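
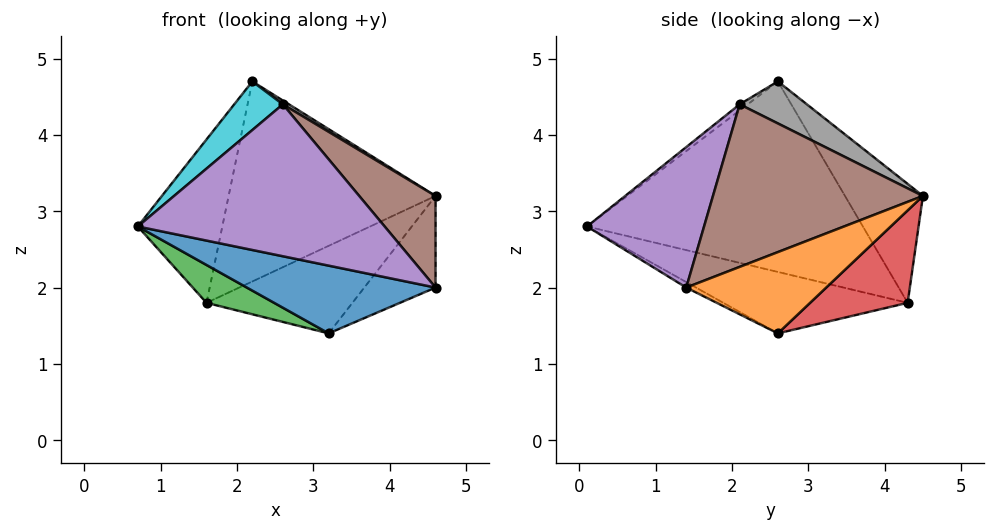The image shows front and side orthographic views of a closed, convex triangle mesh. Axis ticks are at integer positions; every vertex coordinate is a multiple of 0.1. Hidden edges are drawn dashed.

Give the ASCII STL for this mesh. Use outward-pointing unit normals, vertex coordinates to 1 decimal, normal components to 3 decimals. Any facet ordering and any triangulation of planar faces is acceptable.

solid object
 facet normal -0.024 -0.470 -0.882
  outer loop
   vertex 3.2 2.6 1.4
   vertex 4.6 1.4 2.0
   vertex 0.7 0.1 2.8
  endloop
 endfacet
 facet normal 0.578 0.294 -0.761
  outer loop
   vertex 3.2 2.6 1.4
   vertex 4.6 4.5 3.2
   vertex 4.6 1.4 2.0
  endloop
 endfacet
 facet normal -0.375 -0.138 -0.917
  outer loop
   vertex 1.6 4.3 1.8
   vertex 3.2 2.6 1.4
   vertex 0.7 0.1 2.8
  endloop
 endfacet
 facet normal 0.337 0.504 -0.795
  outer loop
   vertex 1.6 4.3 1.8
   vertex 4.6 4.5 3.2
   vertex 3.2 2.6 1.4
  endloop
 endfacet
 facet normal 0.364 -0.768 0.527
  outer loop
   vertex 2.6 2.1 4.4
   vertex 0.7 0.1 2.8
   vertex 4.6 1.4 2.0
  endloop
 endfacet
 facet normal 0.705 -0.256 0.662
  outer loop
   vertex 2.6 2.1 4.4
   vertex 4.6 1.4 2.0
   vertex 4.6 4.5 3.2
  endloop
 endfacet
 facet normal -0.299 0.795 0.528
  outer loop
   vertex 2.2 2.6 4.7
   vertex 4.6 4.5 3.2
   vertex 1.6 4.3 1.8
  endloop
 endfacet
 facet normal 0.558 -0.051 0.828
  outer loop
   vertex 2.2 2.6 4.7
   vertex 2.6 2.1 4.4
   vertex 4.6 4.5 3.2
  endloop
 endfacet
 facet normal -0.897 0.275 0.347
  outer loop
   vertex 2.2 2.6 4.7
   vertex 1.6 4.3 1.8
   vertex 0.7 0.1 2.8
  endloop
 endfacet
 facet normal -0.094 -0.566 0.819
  outer loop
   vertex 2.2 2.6 4.7
   vertex 0.7 0.1 2.8
   vertex 2.6 2.1 4.4
  endloop
 endfacet
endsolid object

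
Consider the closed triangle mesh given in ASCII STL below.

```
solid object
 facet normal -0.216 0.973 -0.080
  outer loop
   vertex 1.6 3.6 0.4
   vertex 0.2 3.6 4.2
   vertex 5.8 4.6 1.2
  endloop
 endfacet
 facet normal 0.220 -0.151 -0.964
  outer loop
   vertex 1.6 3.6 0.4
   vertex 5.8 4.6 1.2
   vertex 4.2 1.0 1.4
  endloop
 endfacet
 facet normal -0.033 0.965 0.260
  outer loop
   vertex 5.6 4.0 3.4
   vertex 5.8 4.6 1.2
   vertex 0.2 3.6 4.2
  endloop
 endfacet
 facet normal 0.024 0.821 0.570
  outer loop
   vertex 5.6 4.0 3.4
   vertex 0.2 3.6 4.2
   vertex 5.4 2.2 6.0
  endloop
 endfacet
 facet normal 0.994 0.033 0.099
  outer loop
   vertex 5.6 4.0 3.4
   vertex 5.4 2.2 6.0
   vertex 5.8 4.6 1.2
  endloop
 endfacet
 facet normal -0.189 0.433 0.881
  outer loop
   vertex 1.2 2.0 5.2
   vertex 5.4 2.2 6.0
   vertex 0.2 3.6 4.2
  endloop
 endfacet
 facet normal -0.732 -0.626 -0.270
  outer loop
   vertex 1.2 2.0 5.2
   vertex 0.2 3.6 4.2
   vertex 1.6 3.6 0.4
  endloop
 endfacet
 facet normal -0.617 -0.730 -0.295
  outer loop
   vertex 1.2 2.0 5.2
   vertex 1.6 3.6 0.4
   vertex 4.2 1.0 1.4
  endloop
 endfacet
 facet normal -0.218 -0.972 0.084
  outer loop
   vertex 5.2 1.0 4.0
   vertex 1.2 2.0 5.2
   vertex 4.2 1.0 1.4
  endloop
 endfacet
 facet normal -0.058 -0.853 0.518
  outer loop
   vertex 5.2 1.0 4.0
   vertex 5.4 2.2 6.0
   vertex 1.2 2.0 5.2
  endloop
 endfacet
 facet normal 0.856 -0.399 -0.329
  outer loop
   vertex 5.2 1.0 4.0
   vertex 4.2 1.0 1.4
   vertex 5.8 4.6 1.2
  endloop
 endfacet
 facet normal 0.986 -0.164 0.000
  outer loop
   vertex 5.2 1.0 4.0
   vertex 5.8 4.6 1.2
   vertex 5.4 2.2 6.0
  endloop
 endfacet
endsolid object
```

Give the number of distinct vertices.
8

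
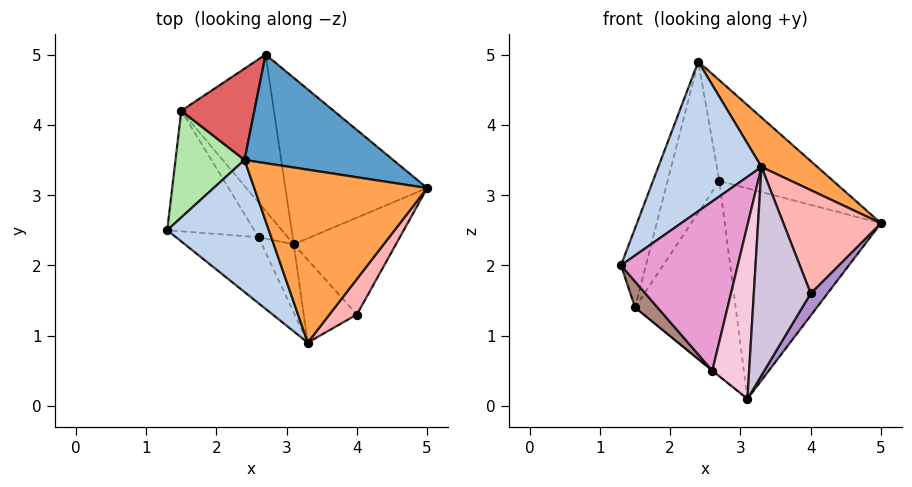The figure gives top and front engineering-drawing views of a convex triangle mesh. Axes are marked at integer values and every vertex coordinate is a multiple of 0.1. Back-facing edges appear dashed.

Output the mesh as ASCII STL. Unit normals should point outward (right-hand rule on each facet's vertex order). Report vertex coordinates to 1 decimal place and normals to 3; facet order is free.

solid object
 facet normal 0.602 0.543 0.586
  outer loop
   vertex 2.4 3.5 4.9
   vertex 5.0 3.1 2.6
   vertex 2.7 5.0 3.2
  endloop
 endfacet
 facet normal -0.728 -0.514 0.453
  outer loop
   vertex 3.3 0.9 3.4
   vertex 2.4 3.5 4.9
   vertex 1.3 2.5 2.0
  endloop
 endfacet
 facet normal 0.629 -0.214 0.748
  outer loop
   vertex 3.3 0.9 3.4
   vertex 5.0 3.1 2.6
   vertex 2.4 3.5 4.9
  endloop
 endfacet
 facet normal 0.437 0.705 -0.558
  outer loop
   vertex 3.1 2.3 0.1
   vertex 2.7 5.0 3.2
   vertex 5.0 3.1 2.6
  endloop
 endfacet
 facet normal 0.386 0.720 -0.577
  outer loop
   vertex 1.5 4.2 1.4
   vertex 2.7 5.0 3.2
   vertex 3.1 2.3 0.1
  endloop
 endfacet
 facet normal -0.936 0.210 0.283
  outer loop
   vertex 1.5 4.2 1.4
   vertex 1.3 2.5 2.0
   vertex 2.4 3.5 4.9
  endloop
 endfacet
 facet normal -0.803 0.510 0.308
  outer loop
   vertex 1.5 4.2 1.4
   vertex 2.4 3.5 4.9
   vertex 2.7 5.0 3.2
  endloop
 endfacet
 facet normal 0.809 -0.556 0.191
  outer loop
   vertex 4.0 1.3 1.6
   vertex 5.0 3.1 2.6
   vertex 3.3 0.9 3.4
  endloop
 endfacet
 facet normal 0.809 -0.131 -0.573
  outer loop
   vertex 4.0 1.3 1.6
   vertex 3.1 2.3 0.1
   vertex 5.0 3.1 2.6
  endloop
 endfacet
 facet normal -0.385 -0.858 -0.340
  outer loop
   vertex 4.0 1.3 1.6
   vertex 3.3 0.9 3.4
   vertex 3.1 2.3 0.1
  endloop
 endfacet
 facet normal -0.753 -0.138 -0.643
  outer loop
   vertex 2.6 2.4 0.5
   vertex 1.3 2.5 2.0
   vertex 1.5 4.2 1.4
  endloop
 endfacet
 facet normal -0.623 0.010 -0.782
  outer loop
   vertex 2.6 2.4 0.5
   vertex 1.5 4.2 1.4
   vertex 3.1 2.3 0.1
  endloop
 endfacet
 facet normal -0.441 -0.836 -0.326
  outer loop
   vertex 2.6 2.4 0.5
   vertex 3.3 0.9 3.4
   vertex 1.3 2.5 2.0
  endloop
 endfacet
 facet normal -0.432 -0.839 -0.330
  outer loop
   vertex 2.6 2.4 0.5
   vertex 3.1 2.3 0.1
   vertex 3.3 0.9 3.4
  endloop
 endfacet
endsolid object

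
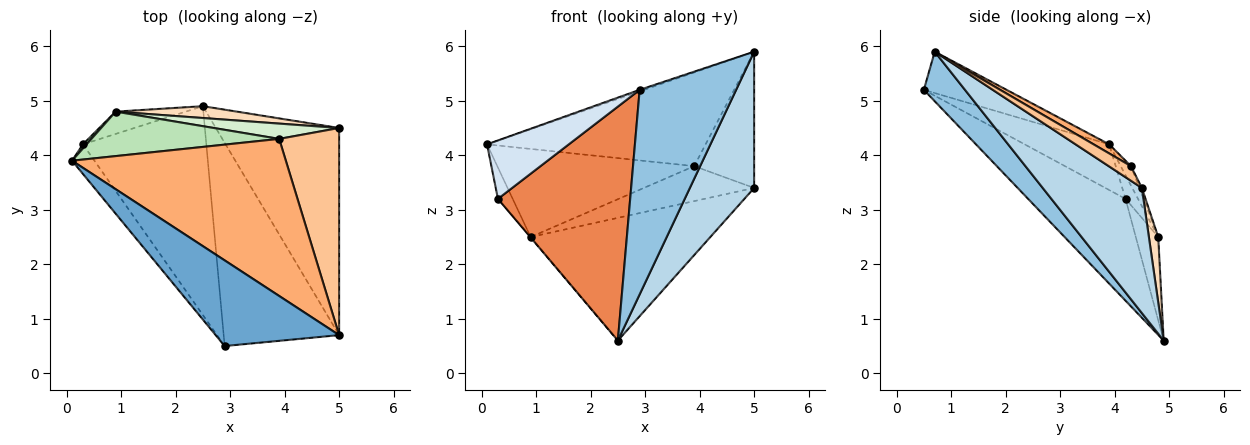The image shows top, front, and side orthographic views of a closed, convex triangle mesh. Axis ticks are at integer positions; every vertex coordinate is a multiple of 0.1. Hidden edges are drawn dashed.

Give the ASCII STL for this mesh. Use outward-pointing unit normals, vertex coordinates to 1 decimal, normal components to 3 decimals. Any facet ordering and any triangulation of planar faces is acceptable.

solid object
 facet normal -0.318 0.017 0.948
  outer loop
   vertex 2.9 0.5 5.2
   vertex 5.0 0.7 5.9
   vertex 0.1 3.9 4.2
  endloop
 endfacet
 facet normal 0.290 -0.679 -0.675
  outer loop
   vertex 2.9 0.5 5.2
   vertex 2.5 4.9 0.6
   vertex 5.0 0.7 5.9
  endloop
 endfacet
 facet normal 0.647 -0.419 -0.637
  outer loop
   vertex 5.0 4.5 3.4
   vertex 5.0 0.7 5.9
   vertex 2.5 4.9 0.6
  endloop
 endfacet
 facet normal -0.678 -0.656 -0.332
  outer loop
   vertex 0.3 4.2 3.2
   vertex 2.9 0.5 5.2
   vertex 0.1 3.9 4.2
  endloop
 endfacet
 facet normal -0.482 -0.654 -0.584
  outer loop
   vertex 0.3 4.2 3.2
   vertex 2.5 4.9 0.6
   vertex 2.9 0.5 5.2
  endloop
 endfacet
 facet normal 0.036 0.512 0.858
  outer loop
   vertex 3.9 4.3 3.8
   vertex 0.1 3.9 4.2
   vertex 5.0 0.7 5.9
  endloop
 endfacet
 facet normal 0.200 0.539 0.819
  outer loop
   vertex 3.9 4.3 3.8
   vertex 5.0 0.7 5.9
   vertex 5.0 4.5 3.4
  endloop
 endfacet
 facet normal 0.052 0.994 0.096
  outer loop
   vertex 0.9 4.8 2.5
   vertex 5.0 4.5 3.4
   vertex 2.5 4.9 0.6
  endloop
 endfacet
 facet normal -0.765 0.014 -0.644
  outer loop
   vertex 0.9 4.8 2.5
   vertex 2.5 4.9 0.6
   vertex 0.3 4.2 3.2
  endloop
 endfacet
 facet normal -0.644 0.759 0.099
  outer loop
   vertex 0.9 4.8 2.5
   vertex 0.3 4.2 3.2
   vertex 0.1 3.9 4.2
  endloop
 endfacet
 facet normal -0.046 0.892 0.450
  outer loop
   vertex 0.9 4.8 2.5
   vertex 0.1 3.9 4.2
   vertex 3.9 4.3 3.8
  endloop
 endfacet
 facet normal -0.021 0.916 0.401
  outer loop
   vertex 0.9 4.8 2.5
   vertex 3.9 4.3 3.8
   vertex 5.0 4.5 3.4
  endloop
 endfacet
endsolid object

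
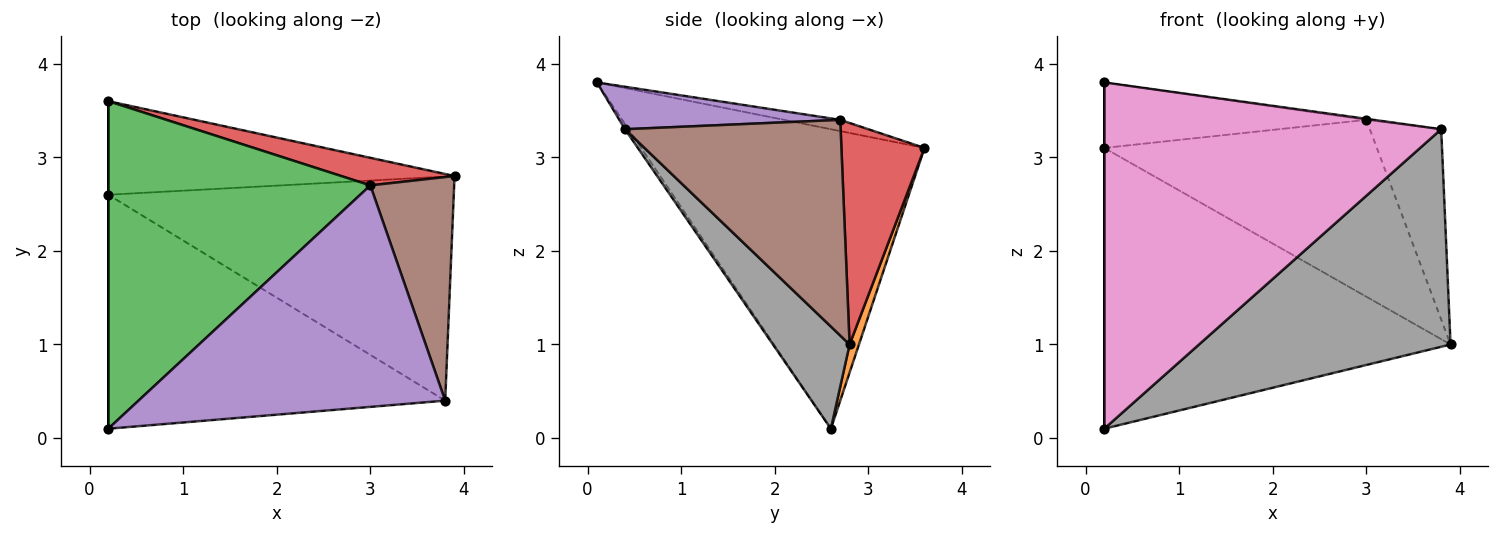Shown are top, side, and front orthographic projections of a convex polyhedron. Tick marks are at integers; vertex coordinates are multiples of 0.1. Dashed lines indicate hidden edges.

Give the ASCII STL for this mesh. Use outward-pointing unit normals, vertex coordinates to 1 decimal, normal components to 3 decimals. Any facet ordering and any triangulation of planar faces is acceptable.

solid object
 facet normal -1.000 0.000 0.000
  outer loop
   vertex 0.2 2.6 0.1
   vertex 0.2 0.1 3.8
   vertex 0.2 3.6 3.1
  endloop
 endfacet
 facet normal 0.026 0.948 -0.316
  outer loop
   vertex 0.2 2.6 0.1
   vertex 0.2 3.6 3.1
   vertex 3.9 2.8 1.0
  endloop
 endfacet
 facet normal -0.042 0.196 0.980
  outer loop
   vertex 3.0 2.7 3.4
   vertex 0.2 3.6 3.1
   vertex 0.2 0.1 3.8
  endloop
 endfacet
 facet normal 0.288 0.946 0.148
  outer loop
   vertex 3.0 2.7 3.4
   vertex 3.9 2.8 1.0
   vertex 0.2 3.6 3.1
  endloop
 endfacet
 facet normal 0.137 0.005 0.991
  outer loop
   vertex 3.8 0.4 3.3
   vertex 3.0 2.7 3.4
   vertex 0.2 0.1 3.8
  endloop
 endfacet
 facet normal 0.891 0.295 0.346
  outer loop
   vertex 3.8 0.4 3.3
   vertex 3.9 2.8 1.0
   vertex 3.0 2.7 3.4
  endloop
 endfacet
 facet normal -0.009 -0.829 -0.560
  outer loop
   vertex 3.8 0.4 3.3
   vertex 0.2 0.1 3.8
   vertex 0.2 2.6 0.1
  endloop
 endfacet
 facet normal 0.208 -0.681 -0.702
  outer loop
   vertex 3.8 0.4 3.3
   vertex 0.2 2.6 0.1
   vertex 3.9 2.8 1.0
  endloop
 endfacet
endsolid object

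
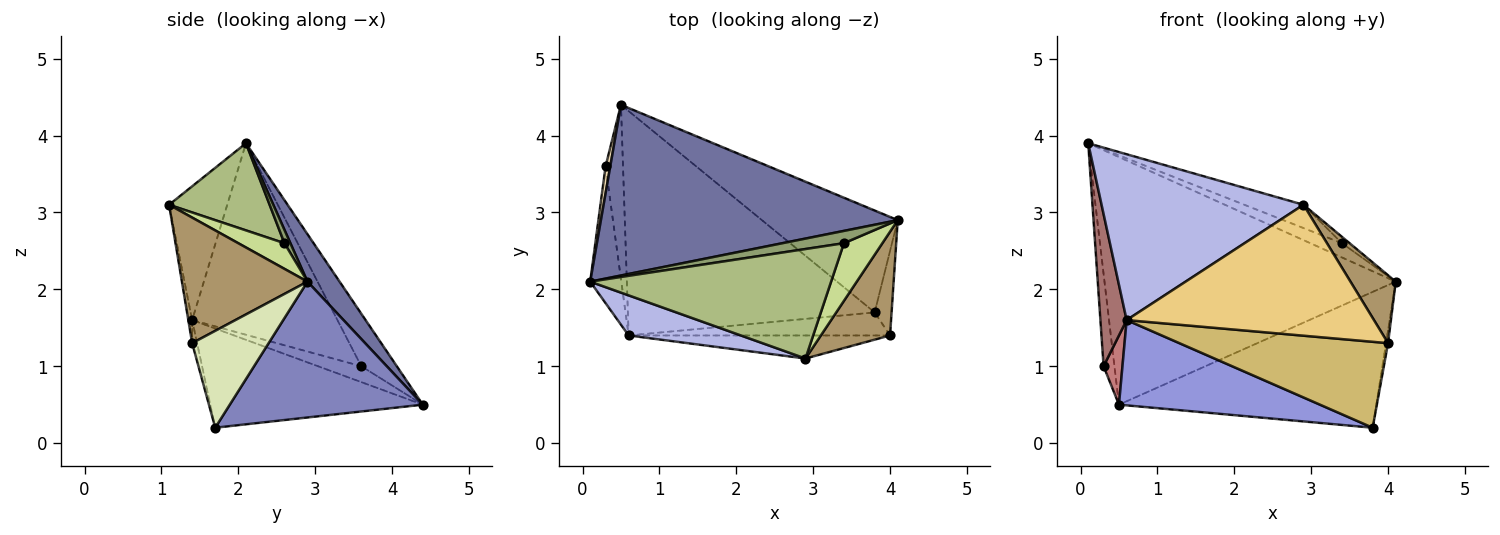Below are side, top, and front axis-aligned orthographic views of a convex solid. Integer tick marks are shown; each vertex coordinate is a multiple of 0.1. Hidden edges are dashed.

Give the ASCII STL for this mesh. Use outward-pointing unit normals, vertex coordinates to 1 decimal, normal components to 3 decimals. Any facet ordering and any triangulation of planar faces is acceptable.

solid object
 facet normal 0.090 0.820 0.565
  outer loop
   vertex 0.5 4.4 0.5
   vertex 0.1 2.1 3.9
   vertex 4.1 2.9 2.1
  endloop
 endfacet
 facet normal 0.514 0.686 -0.514
  outer loop
   vertex 3.8 1.7 0.2
   vertex 0.5 4.4 0.5
   vertex 4.1 2.9 2.1
  endloop
 endfacet
 facet normal -0.352 -0.333 -0.875
  outer loop
   vertex 0.6 1.4 1.6
   vertex 0.5 4.4 0.5
   vertex 3.8 1.7 0.2
  endloop
 endfacet
 facet normal -0.270 -0.936 0.226
  outer loop
   vertex 0.6 1.4 1.6
   vertex 2.9 1.1 3.1
   vertex 0.1 2.1 3.9
  endloop
 endfacet
 facet normal 0.142 0.749 0.648
  outer loop
   vertex 3.4 2.6 2.6
   vertex 4.1 2.9 2.1
   vertex 0.1 2.1 3.9
  endloop
 endfacet
 facet normal 0.334 0.196 0.922
  outer loop
   vertex 3.4 2.6 2.6
   vertex 0.1 2.1 3.9
   vertex 2.9 1.1 3.1
  endloop
 endfacet
 facet normal 0.552 0.092 0.829
  outer loop
   vertex 3.4 2.6 2.6
   vertex 2.9 1.1 3.1
   vertex 4.1 2.9 2.1
  endloop
 endfacet
 facet normal 0.985 0.026 -0.172
  outer loop
   vertex 4.0 1.4 1.3
   vertex 3.8 1.7 0.2
   vertex 4.1 2.9 2.1
  endloop
 endfacet
 facet normal 0.835 -0.301 0.460
  outer loop
   vertex 4.0 1.4 1.3
   vertex 4.1 2.9 2.1
   vertex 2.9 1.1 3.1
  endloop
 endfacet
 facet normal -0.023 -0.966 -0.259
  outer loop
   vertex 4.0 1.4 1.3
   vertex 0.6 1.4 1.6
   vertex 3.8 1.7 0.2
  endloop
 endfacet
 facet normal -0.015 -0.985 -0.173
  outer loop
   vertex 4.0 1.4 1.3
   vertex 2.9 1.1 3.1
   vertex 0.6 1.4 1.6
  endloop
 endfacet
 facet normal -0.953 0.291 0.085
  outer loop
   vertex 0.3 3.6 1.0
   vertex 0.1 2.1 3.9
   vertex 0.5 4.4 0.5
  endloop
 endfacet
 facet normal -0.972 -0.176 -0.158
  outer loop
   vertex 0.3 3.6 1.0
   vertex 0.6 1.4 1.6
   vertex 0.1 2.1 3.9
  endloop
 endfacet
 facet normal -0.647 -0.282 -0.709
  outer loop
   vertex 0.3 3.6 1.0
   vertex 0.5 4.4 0.5
   vertex 0.6 1.4 1.6
  endloop
 endfacet
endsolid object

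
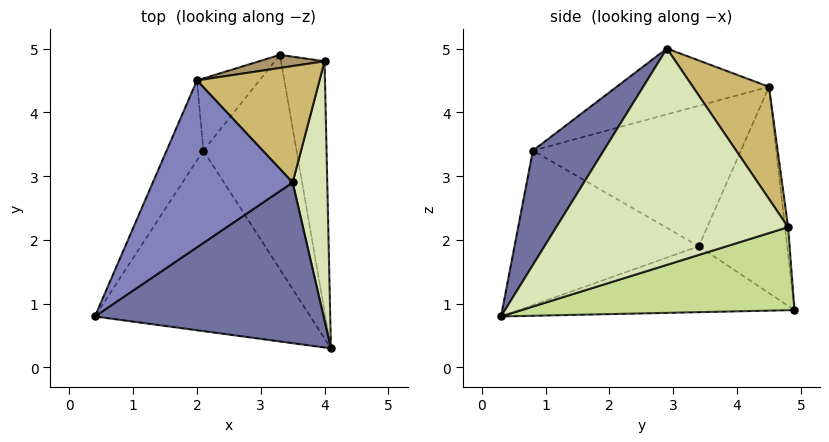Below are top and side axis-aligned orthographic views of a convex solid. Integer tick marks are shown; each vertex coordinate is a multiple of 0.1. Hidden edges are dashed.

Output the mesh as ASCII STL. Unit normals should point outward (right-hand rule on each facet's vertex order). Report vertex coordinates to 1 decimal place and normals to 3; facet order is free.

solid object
 facet normal 0.267 -0.802 0.535
  outer loop
   vertex 3.5 2.9 5.0
   vertex 0.4 0.8 3.4
   vertex 4.1 0.3 0.8
  endloop
 endfacet
 facet normal -0.425 -0.060 0.903
  outer loop
   vertex 2.0 4.5 4.4
   vertex 0.4 0.8 3.4
   vertex 3.5 2.9 5.0
  endloop
 endfacet
 facet normal -0.581 -0.087 -0.809
  outer loop
   vertex 2.1 3.4 1.9
   vertex 4.1 0.3 0.8
   vertex 0.4 0.8 3.4
  endloop
 endfacet
 facet normal -0.575 -0.082 -0.814
  outer loop
   vertex 2.1 3.4 1.9
   vertex 3.3 4.9 0.9
   vertex 4.1 0.3 0.8
  endloop
 endfacet
 facet normal -0.870 0.438 -0.227
  outer loop
   vertex 2.1 3.4 1.9
   vertex 0.4 0.8 3.4
   vertex 2.0 4.5 4.4
  endloop
 endfacet
 facet normal -0.831 0.497 -0.252
  outer loop
   vertex 2.1 3.4 1.9
   vertex 2.0 4.5 4.4
   vertex 3.3 4.9 0.9
  endloop
 endfacet
 facet normal 0.874 0.162 -0.458
  outer loop
   vertex 4.0 4.8 2.2
   vertex 4.1 0.3 0.8
   vertex 3.3 4.9 0.9
  endloop
 endfacet
 facet normal 0.987 -0.027 0.158
  outer loop
   vertex 4.0 4.8 2.2
   vertex 3.5 2.9 5.0
   vertex 4.1 0.3 0.8
  endloop
 endfacet
 facet normal -0.041 0.994 0.098
  outer loop
   vertex 4.0 4.8 2.2
   vertex 3.3 4.9 0.9
   vertex 2.0 4.5 4.4
  endloop
 endfacet
 facet normal 0.499 0.673 0.546
  outer loop
   vertex 4.0 4.8 2.2
   vertex 2.0 4.5 4.4
   vertex 3.5 2.9 5.0
  endloop
 endfacet
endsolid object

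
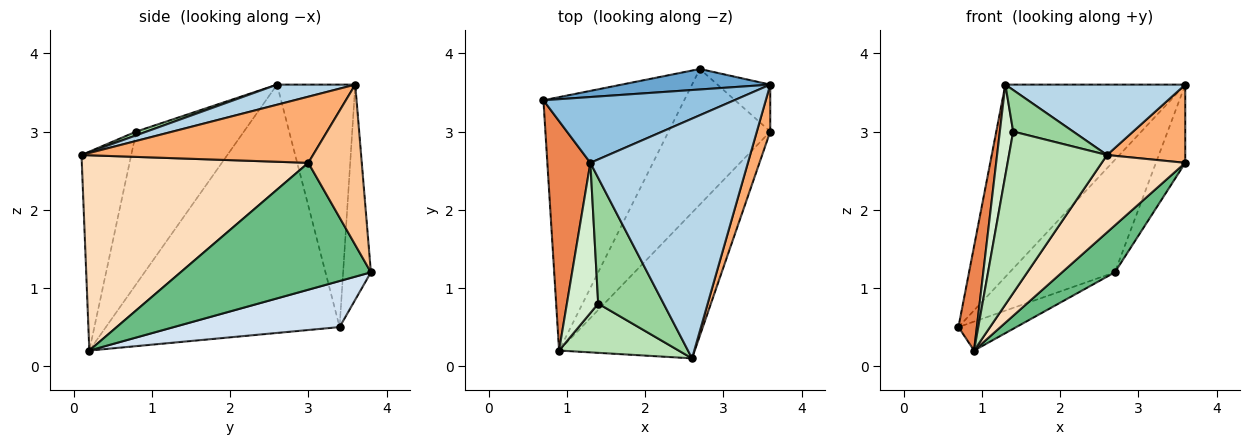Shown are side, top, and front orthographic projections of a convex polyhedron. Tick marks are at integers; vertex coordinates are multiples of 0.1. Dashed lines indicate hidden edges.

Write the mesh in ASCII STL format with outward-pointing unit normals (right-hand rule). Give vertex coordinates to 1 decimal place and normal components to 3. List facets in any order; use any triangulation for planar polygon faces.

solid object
 facet normal -0.251 0.952 0.174
  outer loop
   vertex 2.7 3.8 1.2
   vertex 0.7 3.4 0.5
   vertex 3.6 3.6 3.6
  endloop
 endfacet
 facet normal -0.380 0.875 0.299
  outer loop
   vertex 1.3 2.6 3.6
   vertex 3.6 3.6 3.6
   vertex 0.7 3.4 0.5
  endloop
 endfacet
 facet normal 0.122 -0.280 0.952
  outer loop
   vertex 1.3 2.6 3.6
   vertex 2.6 0.1 2.7
   vertex 3.6 3.6 3.6
  endloop
 endfacet
 facet normal 0.309 0.108 -0.945
  outer loop
   vertex 0.9 0.2 0.2
   vertex 0.7 3.4 0.5
   vertex 2.7 3.8 1.2
  endloop
 endfacet
 facet normal -0.982 -0.077 0.170
  outer loop
   vertex 0.9 0.2 0.2
   vertex 1.3 2.6 3.6
   vertex 0.7 3.4 0.5
  endloop
 endfacet
 facet normal 0.930 -0.314 0.189
  outer loop
   vertex 3.6 3.0 2.6
   vertex 3.6 3.6 3.6
   vertex 2.6 0.1 2.7
  endloop
 endfacet
 facet normal 0.842 0.462 -0.277
  outer loop
   vertex 3.6 3.0 2.6
   vertex 2.7 3.8 1.2
   vertex 3.6 3.6 3.6
  endloop
 endfacet
 facet normal 0.786 -0.290 -0.546
  outer loop
   vertex 3.6 3.0 2.6
   vertex 2.6 0.1 2.7
   vertex 0.9 0.2 0.2
  endloop
 endfacet
 facet normal 0.763 -0.212 -0.611
  outer loop
   vertex 3.6 3.0 2.6
   vertex 0.9 0.2 0.2
   vertex 2.7 3.8 1.2
  endloop
 endfacet
 facet normal 0.054 -0.313 0.948
  outer loop
   vertex 1.4 0.8 3.0
   vertex 2.6 0.1 2.7
   vertex 1.3 2.6 3.6
  endloop
 endfacet
 facet normal -0.436 -0.861 0.262
  outer loop
   vertex 1.4 0.8 3.0
   vertex 0.9 0.2 0.2
   vertex 2.6 0.1 2.7
  endloop
 endfacet
 facet normal -0.972 -0.121 0.199
  outer loop
   vertex 1.4 0.8 3.0
   vertex 1.3 2.6 3.6
   vertex 0.9 0.2 0.2
  endloop
 endfacet
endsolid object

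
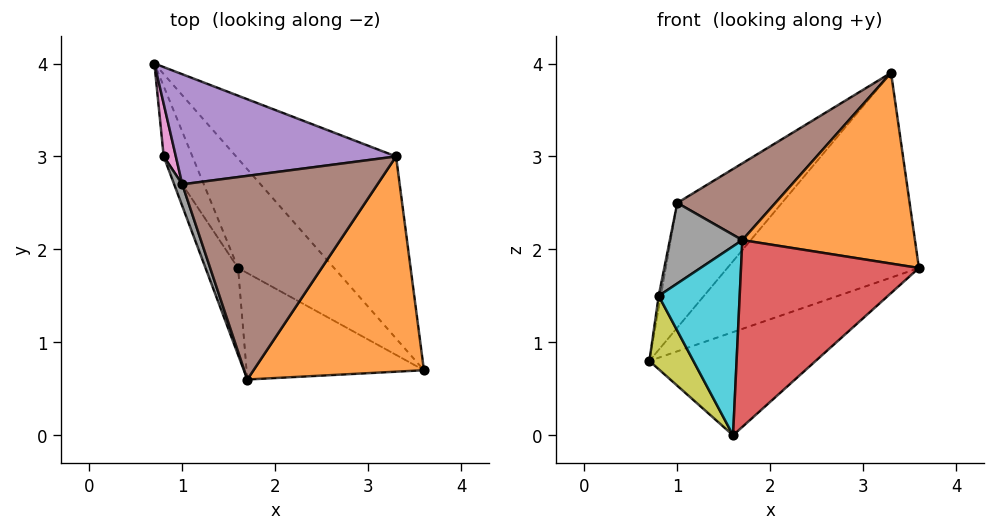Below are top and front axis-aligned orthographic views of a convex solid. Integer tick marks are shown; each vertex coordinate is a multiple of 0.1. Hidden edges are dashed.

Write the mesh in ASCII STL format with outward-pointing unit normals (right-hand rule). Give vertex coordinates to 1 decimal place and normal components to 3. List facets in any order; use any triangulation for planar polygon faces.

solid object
 facet normal 0.734 0.508 -0.451
  outer loop
   vertex 3.3 3.0 3.9
   vertex 3.6 0.7 1.8
   vertex 0.7 4.0 0.8
  endloop
 endfacet
 facet normal 0.151 -0.656 0.740
  outer loop
   vertex 3.3 3.0 3.9
   vertex 1.7 0.6 2.1
   vertex 3.6 0.7 1.8
  endloop
 endfacet
 facet normal 0.718 0.478 -0.506
  outer loop
   vertex 1.6 1.8 0.0
   vertex 0.7 4.0 0.8
   vertex 3.6 0.7 1.8
  endloop
 endfacet
 facet normal -0.032 -0.868 -0.495
  outer loop
   vertex 1.6 1.8 0.0
   vertex 3.6 0.7 1.8
   vertex 1.7 0.6 2.1
  endloop
 endfacet
 facet normal -0.448 0.670 0.592
  outer loop
   vertex 1.0 2.7 2.5
   vertex 3.3 3.0 3.9
   vertex 0.7 4.0 0.8
  endloop
 endfacet
 facet normal -0.464 -0.313 0.829
  outer loop
   vertex 1.0 2.7 2.5
   vertex 1.7 0.6 2.1
   vertex 3.3 3.0 3.9
  endloop
 endfacet
 facet normal -0.976 0.049 0.210
  outer loop
   vertex 0.8 3.0 1.5
   vertex 1.0 2.7 2.5
   vertex 0.7 4.0 0.8
  endloop
 endfacet
 facet normal -0.940 -0.330 0.089
  outer loop
   vertex 0.8 3.0 1.5
   vertex 1.7 0.6 2.1
   vertex 1.0 2.7 2.5
  endloop
 endfacet
 facet normal -0.922 -0.280 -0.268
  outer loop
   vertex 0.8 3.0 1.5
   vertex 0.7 4.0 0.8
   vertex 1.6 1.8 0.0
  endloop
 endfacet
 facet normal -0.906 -0.384 -0.176
  outer loop
   vertex 0.8 3.0 1.5
   vertex 1.6 1.8 0.0
   vertex 1.7 0.6 2.1
  endloop
 endfacet
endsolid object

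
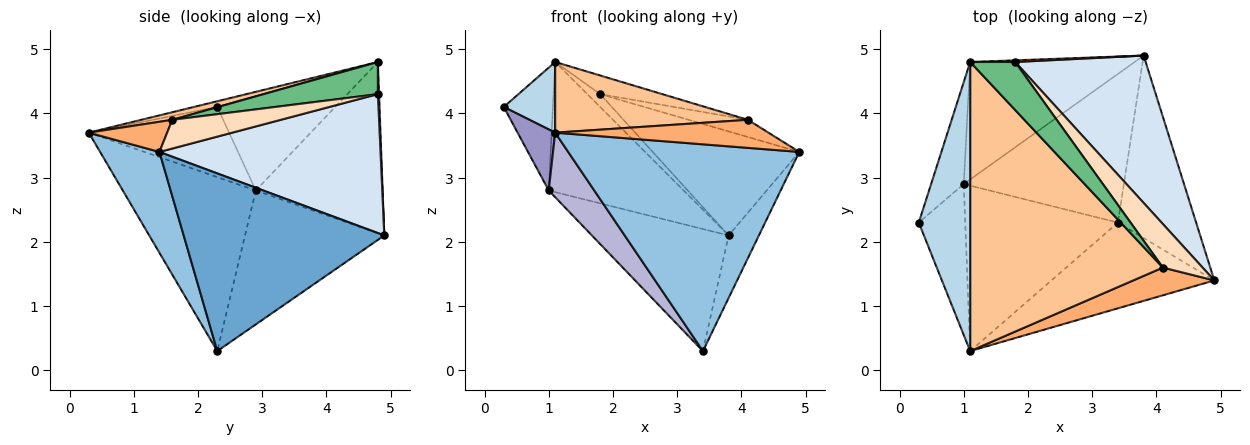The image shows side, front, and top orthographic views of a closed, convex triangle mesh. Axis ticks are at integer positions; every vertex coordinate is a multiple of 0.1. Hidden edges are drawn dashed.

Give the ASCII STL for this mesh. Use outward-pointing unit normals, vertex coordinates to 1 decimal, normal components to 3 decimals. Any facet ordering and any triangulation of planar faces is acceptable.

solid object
 facet normal 0.907 0.137 -0.399
  outer loop
   vertex 3.4 2.3 0.3
   vertex 3.8 4.9 2.1
   vertex 4.9 1.4 3.4
  endloop
 endfacet
 facet normal 0.231 -0.899 -0.373
  outer loop
   vertex 1.1 0.3 3.7
   vertex 3.4 2.3 0.3
   vertex 4.9 1.4 3.4
  endloop
 endfacet
 facet normal -0.107 -0.236 0.966
  outer loop
   vertex 1.1 4.8 4.8
   vertex 0.3 2.3 4.1
   vertex 1.1 0.3 3.7
  endloop
 endfacet
 facet normal 0.656 0.435 0.616
  outer loop
   vertex 1.8 4.8 4.3
   vertex 4.9 1.4 3.4
   vertex 3.8 4.9 2.1
  endloop
 endfacet
 facet normal 0.091 0.988 0.128
  outer loop
   vertex 1.8 4.8 4.3
   vertex 3.8 4.9 2.1
   vertex 1.1 4.8 4.8
  endloop
 endfacet
 facet normal 0.253 -0.688 0.680
  outer loop
   vertex 4.1 1.6 3.9
   vertex 1.1 0.3 3.7
   vertex 4.9 1.4 3.4
  endloop
 endfacet
 facet normal 0.038 -0.237 0.971
  outer loop
   vertex 4.1 1.6 3.9
   vertex 1.1 4.8 4.8
   vertex 1.1 0.3 3.7
  endloop
 endfacet
 facet normal 0.558 0.305 0.771
  outer loop
   vertex 4.1 1.6 3.9
   vertex 4.9 1.4 3.4
   vertex 1.8 4.8 4.3
  endloop
 endfacet
 facet normal 0.554 0.301 0.776
  outer loop
   vertex 4.1 1.6 3.9
   vertex 1.8 4.8 4.3
   vertex 1.1 4.8 4.8
  endloop
 endfacet
 facet normal -0.543 0.533 -0.649
  outer loop
   vertex 1.0 2.9 2.8
   vertex 3.8 4.9 2.1
   vertex 3.4 2.3 0.3
  endloop
 endfacet
 facet normal -0.572 0.609 -0.550
  outer loop
   vertex 1.0 2.9 2.8
   vertex 1.1 4.8 4.8
   vertex 3.8 4.9 2.1
  endloop
 endfacet
 facet normal -0.879 0.367 -0.304
  outer loop
   vertex 1.0 2.9 2.8
   vertex 0.3 2.3 4.1
   vertex 1.1 4.8 4.8
  endloop
 endfacet
 facet normal -0.814 -0.218 -0.539
  outer loop
   vertex 1.0 2.9 2.8
   vertex 1.1 0.3 3.7
   vertex 0.3 2.3 4.1
  endloop
 endfacet
 facet normal -0.728 -0.249 -0.639
  outer loop
   vertex 1.0 2.9 2.8
   vertex 3.4 2.3 0.3
   vertex 1.1 0.3 3.7
  endloop
 endfacet
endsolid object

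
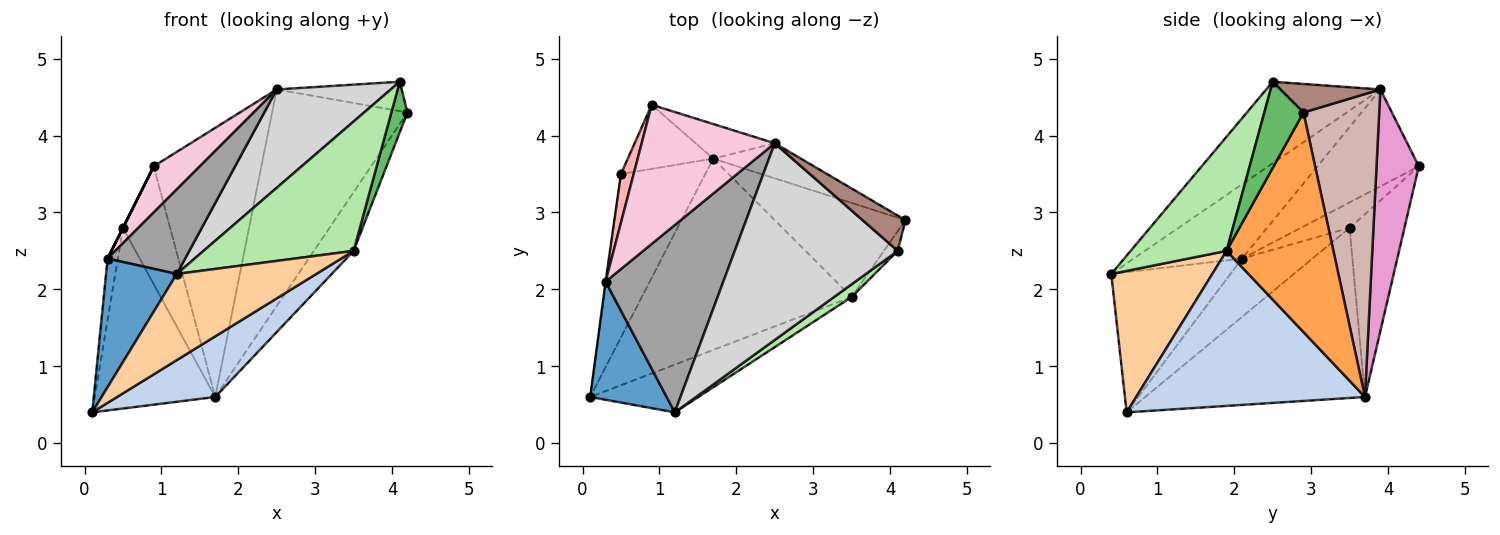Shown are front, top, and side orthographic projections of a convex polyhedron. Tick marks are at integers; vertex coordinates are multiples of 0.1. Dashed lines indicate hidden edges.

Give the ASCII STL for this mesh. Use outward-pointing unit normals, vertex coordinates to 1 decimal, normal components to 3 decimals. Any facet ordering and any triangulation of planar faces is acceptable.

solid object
 facet normal -0.779 -0.462 0.424
  outer loop
   vertex 0.3 2.1 2.4
   vertex 0.1 0.6 0.4
   vertex 1.2 0.4 2.2
  endloop
 endfacet
 facet normal 0.576 -0.247 -0.779
  outer loop
   vertex 3.5 1.9 2.5
   vertex 0.1 0.6 0.4
   vertex 1.7 3.7 0.6
  endloop
 endfacet
 facet normal 0.819 0.304 -0.487
  outer loop
   vertex 3.5 1.9 2.5
   vertex 1.7 3.7 0.6
   vertex 4.2 2.9 4.3
  endloop
 endfacet
 facet normal 0.535 -0.739 -0.409
  outer loop
   vertex 3.5 1.9 2.5
   vertex 1.2 0.4 2.2
   vertex 0.1 0.6 0.4
  endloop
 endfacet
 facet normal 0.915 -0.376 -0.147
  outer loop
   vertex 3.5 1.9 2.5
   vertex 4.2 2.9 4.3
   vertex 4.1 2.5 4.7
  endloop
 endfacet
 facet normal 0.537 -0.840 0.083
  outer loop
   vertex 3.5 1.9 2.5
   vertex 4.1 2.5 4.7
   vertex 1.2 0.4 2.2
  endloop
 endfacet
 facet normal -0.990 0.144 -0.009
  outer loop
   vertex 0.5 3.5 2.8
   vertex 0.1 0.6 0.4
   vertex 0.3 2.1 2.4
  endloop
 endfacet
 facet normal -0.894 0.000 0.447
  outer loop
   vertex 0.5 3.5 2.8
   vertex 0.3 2.1 2.4
   vertex 0.9 4.4 3.6
  endloop
 endfacet
 facet normal -0.804 0.441 -0.399
  outer loop
   vertex 0.5 3.5 2.8
   vertex 1.7 3.7 0.6
   vertex 0.1 0.6 0.4
  endloop
 endfacet
 facet normal -0.715 0.615 -0.334
  outer loop
   vertex 0.5 3.5 2.8
   vertex 0.9 4.4 3.6
   vertex 1.7 3.7 0.6
  endloop
 endfacet
 facet normal 0.456 0.570 0.684
  outer loop
   vertex 2.5 3.9 4.6
   vertex 4.1 2.5 4.7
   vertex 4.2 2.9 4.3
  endloop
 endfacet
 facet normal 0.484 0.864 -0.140
  outer loop
   vertex 2.5 3.9 4.6
   vertex 4.2 2.9 4.3
   vertex 1.7 3.7 0.6
  endloop
 endfacet
 facet normal 0.363 0.924 -0.119
  outer loop
   vertex 2.5 3.9 4.6
   vertex 1.7 3.7 0.6
   vertex 0.9 4.4 3.6
  endloop
 endfacet
 facet normal -0.569 -0.259 0.781
  outer loop
   vertex 2.5 3.9 4.6
   vertex 0.9 4.4 3.6
   vertex 0.3 2.1 2.4
  endloop
 endfacet
 facet normal -0.498 -0.357 0.790
  outer loop
   vertex 2.5 3.9 4.6
   vertex 0.3 2.1 2.4
   vertex 1.2 0.4 2.2
  endloop
 endfacet
 facet normal -0.408 -0.408 0.816
  outer loop
   vertex 2.5 3.9 4.6
   vertex 1.2 0.4 2.2
   vertex 4.1 2.5 4.7
  endloop
 endfacet
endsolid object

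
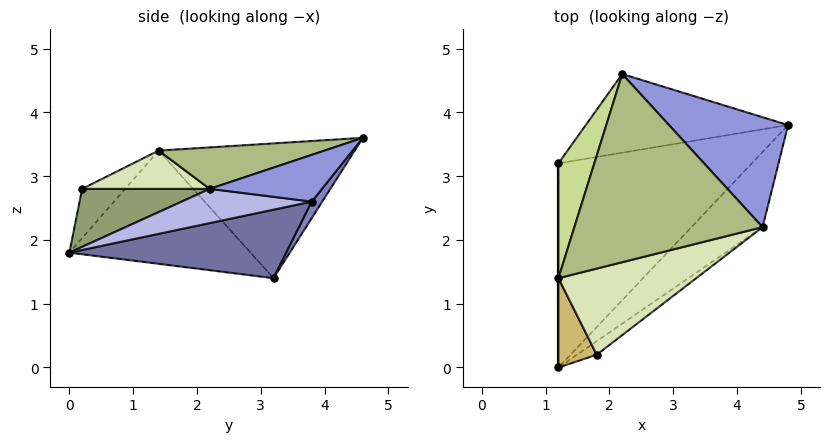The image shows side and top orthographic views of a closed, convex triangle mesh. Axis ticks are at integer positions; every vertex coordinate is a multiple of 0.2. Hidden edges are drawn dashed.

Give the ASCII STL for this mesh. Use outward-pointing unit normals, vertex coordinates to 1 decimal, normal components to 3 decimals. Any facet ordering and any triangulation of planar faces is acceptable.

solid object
 facet normal 0.332 -0.117 -0.936
  outer loop
   vertex 1.2 3.2 1.4
   vertex 4.8 3.8 2.6
   vertex 1.2 0.0 1.8
  endloop
 endfacet
 facet normal 0.045 0.834 -0.551
  outer loop
   vertex 1.2 3.2 1.4
   vertex 2.2 4.6 3.6
   vertex 4.8 3.8 2.6
  endloop
 endfacet
 facet normal 0.366 0.025 0.930
  outer loop
   vertex 4.4 2.2 2.8
   vertex 4.8 3.8 2.6
   vertex 2.2 4.6 3.6
  endloop
 endfacet
 facet normal 0.423 -0.216 -0.880
  outer loop
   vertex 4.4 2.2 2.8
   vertex 1.2 0.0 1.8
   vertex 4.8 3.8 2.6
  endloop
 endfacet
 facet normal 0.597 -0.776 -0.203
  outer loop
   vertex 4.4 2.2 2.8
   vertex 1.8 0.2 2.8
   vertex 1.2 0.0 1.8
  endloop
 endfacet
 facet normal 0.213 -0.127 0.969
  outer loop
   vertex 1.2 1.4 3.4
   vertex 4.4 2.2 2.8
   vertex 2.2 4.6 3.6
  endloop
 endfacet
 facet normal -0.929 0.275 0.247
  outer loop
   vertex 1.2 1.4 3.4
   vertex 2.2 4.6 3.6
   vertex 1.2 3.2 1.4
  endloop
 endfacet
 facet normal 0.253 -0.329 0.910
  outer loop
   vertex 1.2 1.4 3.4
   vertex 1.8 0.2 2.8
   vertex 4.4 2.2 2.8
  endloop
 endfacet
 facet normal -1.000 0.000 0.000
  outer loop
   vertex 1.2 1.4 3.4
   vertex 1.2 3.2 1.4
   vertex 1.2 0.0 1.8
  endloop
 endfacet
 facet normal -0.646 -0.574 0.503
  outer loop
   vertex 1.2 1.4 3.4
   vertex 1.2 0.0 1.8
   vertex 1.8 0.2 2.8
  endloop
 endfacet
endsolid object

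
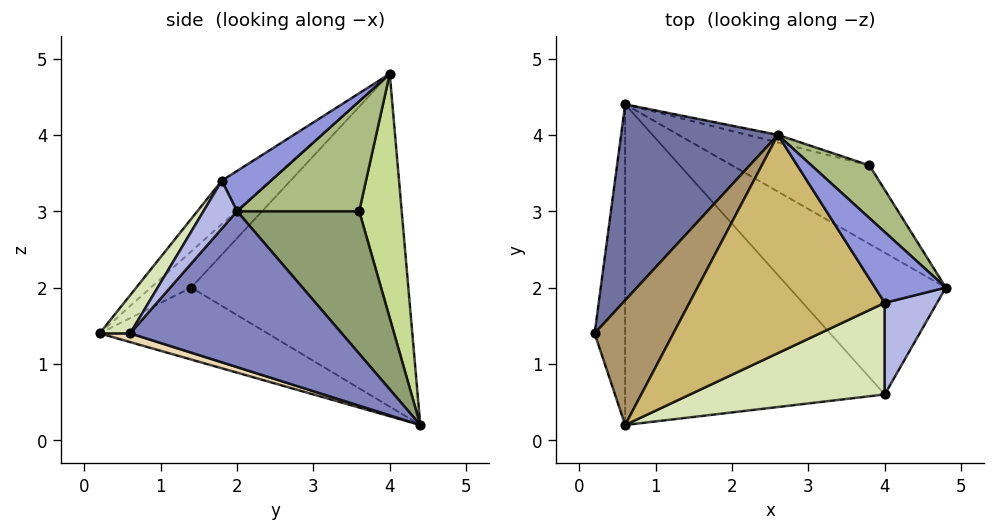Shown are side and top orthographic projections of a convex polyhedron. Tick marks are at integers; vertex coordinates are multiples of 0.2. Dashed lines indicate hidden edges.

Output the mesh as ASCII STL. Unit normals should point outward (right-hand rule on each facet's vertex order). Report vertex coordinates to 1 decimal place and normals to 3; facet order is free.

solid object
 facet normal -0.847 0.352 0.399
  outer loop
   vertex 2.6 4.0 4.8
   vertex 0.6 4.4 0.2
   vertex 0.2 1.4 2.0
  endloop
 endfacet
 facet normal 0.653 0.377 -0.657
  outer loop
   vertex 4.0 0.6 1.4
   vertex 0.6 4.4 0.2
   vertex 4.8 2.0 3.0
  endloop
 endfacet
 facet normal 0.481 -0.232 0.846
  outer loop
   vertex 4.0 1.8 3.4
   vertex 4.8 2.0 3.0
   vertex 2.6 4.0 4.8
  endloop
 endfacet
 facet normal 0.427 -0.776 0.465
  outer loop
   vertex 4.0 1.8 3.4
   vertex 4.0 0.6 1.4
   vertex 4.8 2.0 3.0
  endloop
 endfacet
 facet normal 0.656 0.410 -0.633
  outer loop
   vertex 3.8 3.6 3.0
   vertex 4.8 2.0 3.0
   vertex 0.6 4.4 0.2
  endloop
 endfacet
 facet normal 0.774 0.484 0.409
  outer loop
   vertex 3.8 3.6 3.0
   vertex 2.6 4.0 4.8
   vertex 4.8 2.0 3.0
  endloop
 endfacet
 facet normal 0.270 0.962 -0.034
  outer loop
   vertex 3.8 3.6 3.0
   vertex 0.6 4.4 0.2
   vertex 2.6 4.0 4.8
  endloop
 endfacet
 facet normal 0.100 -0.853 0.512
  outer loop
   vertex 0.6 0.2 1.4
   vertex 4.0 0.6 1.4
   vertex 4.0 1.8 3.4
  endloop
 endfacet
 facet normal -0.359 -0.510 0.782
  outer loop
   vertex 0.6 0.2 1.4
   vertex 2.6 4.0 4.8
   vertex 0.2 1.4 2.0
  endloop
 endfacet
 facet normal -0.173 -0.605 0.777
  outer loop
   vertex 0.6 0.2 1.4
   vertex 4.0 1.8 3.4
   vertex 2.6 4.0 4.8
  endloop
 endfacet
 facet normal -0.915 -0.111 -0.388
  outer loop
   vertex 0.6 0.2 1.4
   vertex 0.2 1.4 2.0
   vertex 0.6 4.4 0.2
  endloop
 endfacet
 facet normal 0.032 -0.275 -0.961
  outer loop
   vertex 0.6 0.2 1.4
   vertex 0.6 4.4 0.2
   vertex 4.0 0.6 1.4
  endloop
 endfacet
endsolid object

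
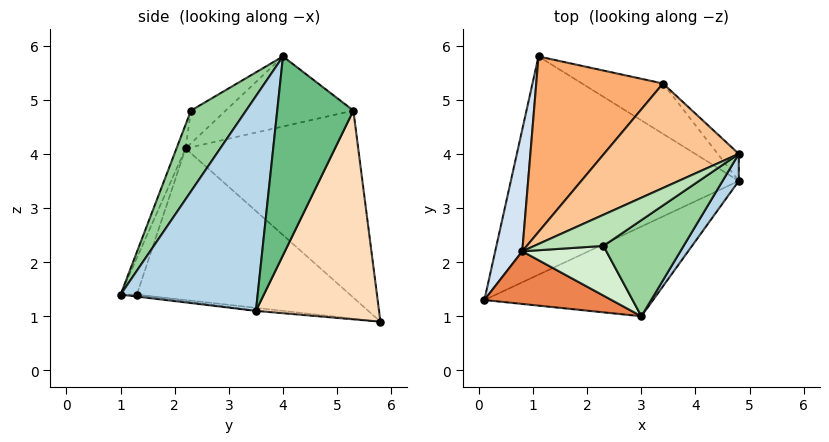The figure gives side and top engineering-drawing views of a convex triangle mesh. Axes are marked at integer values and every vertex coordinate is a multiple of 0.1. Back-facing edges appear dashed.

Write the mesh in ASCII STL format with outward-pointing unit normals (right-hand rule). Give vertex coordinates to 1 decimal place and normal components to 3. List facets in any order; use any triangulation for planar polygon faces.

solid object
 facet normal -0.013 -0.108 -0.994
  outer loop
   vertex 1.1 5.8 0.9
   vertex 4.8 3.5 1.1
   vertex 0.1 1.3 1.4
  endloop
 endfacet
 facet normal -0.011 -0.111 -0.994
  outer loop
   vertex 3.0 1.0 1.4
   vertex 0.1 1.3 1.4
   vertex 4.8 3.5 1.1
  endloop
 endfacet
 facet normal 0.813 -0.578 0.062
  outer loop
   vertex 3.0 1.0 1.4
   vertex 4.8 3.5 1.1
   vertex 4.8 4.0 5.8
  endloop
 endfacet
 facet normal -0.958 0.232 0.171
  outer loop
   vertex 0.8 2.2 4.1
   vertex 1.1 5.8 0.9
   vertex 0.1 1.3 1.4
  endloop
 endfacet
 facet normal -0.097 -0.936 0.337
  outer loop
   vertex 0.8 2.2 4.1
   vertex 0.1 1.3 1.4
   vertex 3.0 1.0 1.4
  endloop
 endfacet
 facet normal -0.720 0.494 0.488
  outer loop
   vertex 3.4 5.3 4.8
   vertex 1.1 5.8 0.9
   vertex 0.8 2.2 4.1
  endloop
 endfacet
 facet normal -0.453 0.183 0.872
  outer loop
   vertex 3.4 5.3 4.8
   vertex 0.8 2.2 4.1
   vertex 4.8 4.0 5.8
  endloop
 endfacet
 facet normal 0.525 0.827 -0.204
  outer loop
   vertex 3.4 5.3 4.8
   vertex 4.8 3.5 1.1
   vertex 1.1 5.8 0.9
  endloop
 endfacet
 facet normal 0.707 0.704 -0.075
  outer loop
   vertex 3.4 5.3 4.8
   vertex 4.8 4.0 5.8
   vertex 4.8 3.5 1.1
  endloop
 endfacet
 facet normal 0.402 -0.825 0.398
  outer loop
   vertex 2.3 2.3 4.8
   vertex 3.0 1.0 1.4
   vertex 4.8 4.0 5.8
  endloop
 endfacet
 facet normal -0.426 0.098 0.899
  outer loop
   vertex 2.3 2.3 4.8
   vertex 4.8 4.0 5.8
   vertex 0.8 2.2 4.1
  endloop
 endfacet
 facet normal -0.095 -0.936 0.338
  outer loop
   vertex 2.3 2.3 4.8
   vertex 0.8 2.2 4.1
   vertex 3.0 1.0 1.4
  endloop
 endfacet
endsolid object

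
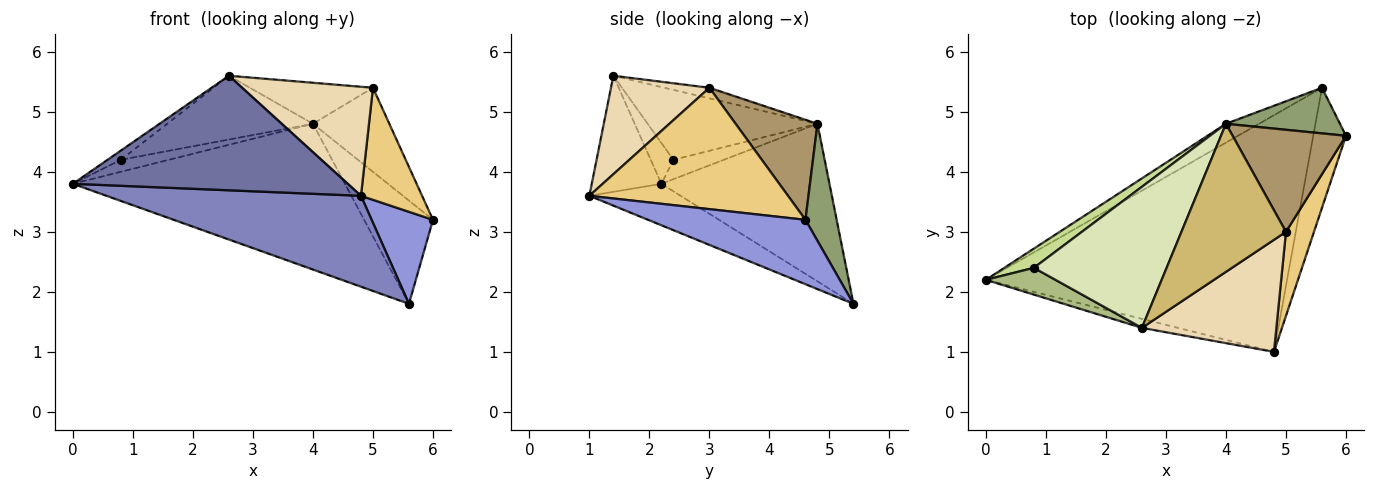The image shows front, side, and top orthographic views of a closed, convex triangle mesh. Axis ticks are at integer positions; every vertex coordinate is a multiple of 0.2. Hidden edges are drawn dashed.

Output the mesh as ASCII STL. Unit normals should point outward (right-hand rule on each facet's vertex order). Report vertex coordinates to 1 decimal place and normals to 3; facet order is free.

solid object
 facet normal -0.245 -0.967 -0.076
  outer loop
   vertex 2.6 1.4 5.6
   vertex 0.0 2.2 3.8
   vertex 4.8 1.0 3.6
  endloop
 endfacet
 facet normal -0.127 -0.356 -0.926
  outer loop
   vertex 5.6 5.4 1.8
   vertex 4.8 1.0 3.6
   vertex 0.0 2.2 3.8
  endloop
 endfacet
 facet normal 0.842 -0.328 -0.428
  outer loop
   vertex 5.6 5.4 1.8
   vertex 6.0 4.6 3.2
   vertex 4.8 1.0 3.6
  endloop
 endfacet
 facet normal -0.522 0.846 -0.109
  outer loop
   vertex 5.6 5.4 1.8
   vertex 0.0 2.2 3.8
   vertex 4.0 4.8 4.8
  endloop
 endfacet
 facet normal 0.383 0.845 0.373
  outer loop
   vertex 5.6 5.4 1.8
   vertex 4.0 4.8 4.8
   vertex 6.0 4.6 3.2
  endloop
 endfacet
 facet normal -0.485 0.285 0.827
  outer loop
   vertex 0.8 2.4 4.2
   vertex 0.0 2.2 3.8
   vertex 2.6 1.4 5.6
  endloop
 endfacet
 facet normal -0.486 0.463 0.741
  outer loop
   vertex 0.8 2.4 4.2
   vertex 4.0 4.8 4.8
   vertex 0.0 2.2 3.8
  endloop
 endfacet
 facet normal -0.433 0.371 0.822
  outer loop
   vertex 0.8 2.4 4.2
   vertex 2.6 1.4 5.6
   vertex 4.0 4.8 4.8
  endloop
 endfacet
 facet normal 0.563 0.525 0.638
  outer loop
   vertex 5.0 3.0 5.4
   vertex 6.0 4.6 3.2
   vertex 4.0 4.8 4.8
  endloop
 endfacet
 facet normal -0.097 0.266 0.959
  outer loop
   vertex 5.0 3.0 5.4
   vertex 4.0 4.8 4.8
   vertex 2.6 1.4 5.6
  endloop
 endfacet
 facet normal 0.933 -0.287 0.215
  outer loop
   vertex 5.0 3.0 5.4
   vertex 4.8 1.0 3.6
   vertex 6.0 4.6 3.2
  endloop
 endfacet
 facet normal 0.465 -0.618 0.635
  outer loop
   vertex 5.0 3.0 5.4
   vertex 2.6 1.4 5.6
   vertex 4.8 1.0 3.6
  endloop
 endfacet
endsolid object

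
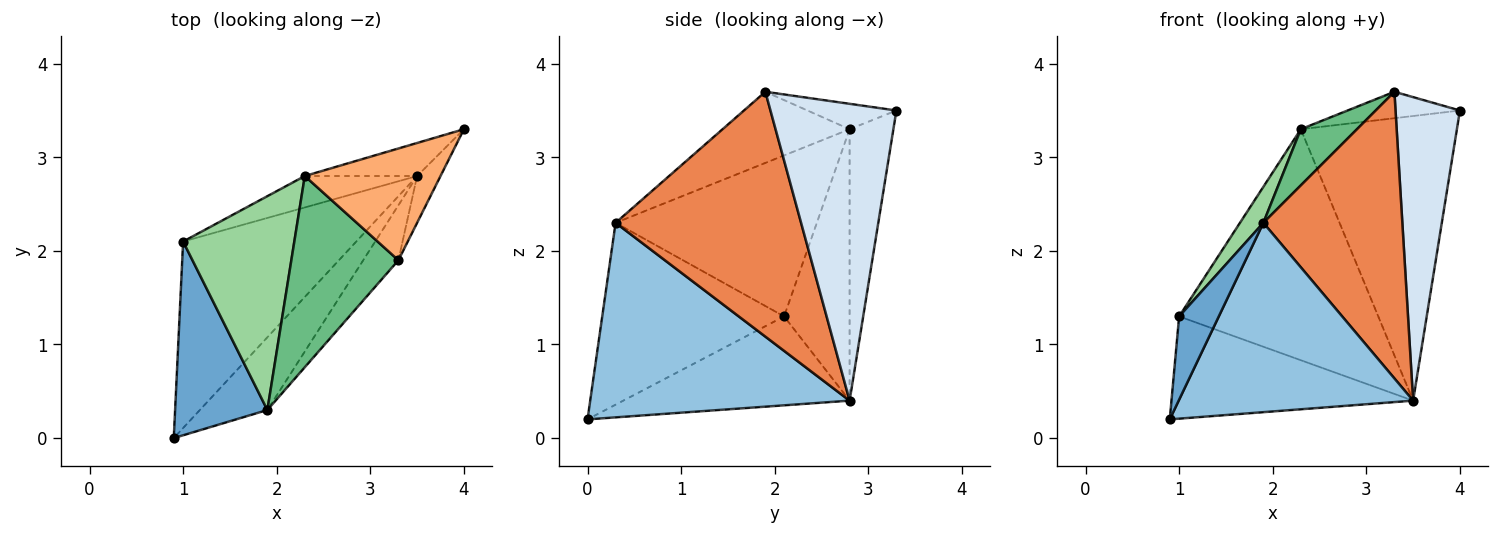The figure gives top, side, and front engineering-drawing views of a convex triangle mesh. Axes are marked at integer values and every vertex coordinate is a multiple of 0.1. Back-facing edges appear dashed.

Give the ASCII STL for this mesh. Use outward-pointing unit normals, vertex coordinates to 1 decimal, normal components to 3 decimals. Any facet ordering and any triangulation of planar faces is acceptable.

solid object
 facet normal -0.875 -0.191 0.444
  outer loop
   vertex 1.0 2.1 1.3
   vertex 0.9 0.0 0.2
   vertex 1.9 0.3 2.3
  endloop
 endfacet
 facet normal 0.718 -0.649 -0.249
  outer loop
   vertex 3.5 2.8 0.4
   vertex 1.9 0.3 2.3
   vertex 0.9 0.0 0.2
  endloop
 endfacet
 facet normal -0.411 0.438 -0.800
  outer loop
   vertex 3.5 2.8 0.4
   vertex 0.9 0.0 0.2
   vertex 1.0 2.1 1.3
  endloop
 endfacet
 facet normal 0.888 -0.454 -0.070
  outer loop
   vertex 3.5 2.8 0.4
   vertex 4.0 3.3 3.5
   vertex 3.3 1.9 3.7
  endloop
 endfacet
 facet normal 0.795 -0.596 -0.114
  outer loop
   vertex 3.5 2.8 0.4
   vertex 3.3 1.9 3.7
   vertex 1.9 0.3 2.3
  endloop
 endfacet
 facet normal -0.179 0.226 0.957
  outer loop
   vertex 2.3 2.8 3.3
   vertex 3.3 1.9 3.7
   vertex 4.0 3.3 3.5
  endloop
 endfacet
 facet normal -0.268 0.957 -0.111
  outer loop
   vertex 2.3 2.8 3.3
   vertex 4.0 3.3 3.5
   vertex 3.5 2.8 0.4
  endloop
 endfacet
 facet normal -0.310 0.942 -0.128
  outer loop
   vertex 2.3 2.8 3.3
   vertex 3.5 2.8 0.4
   vertex 1.0 2.1 1.3
  endloop
 endfacet
 facet normal -0.538 -0.238 0.809
  outer loop
   vertex 2.3 2.8 3.3
   vertex 1.9 0.3 2.3
   vertex 3.3 1.9 3.7
  endloop
 endfacet
 facet normal -0.819 -0.095 0.566
  outer loop
   vertex 2.3 2.8 3.3
   vertex 1.0 2.1 1.3
   vertex 1.9 0.3 2.3
  endloop
 endfacet
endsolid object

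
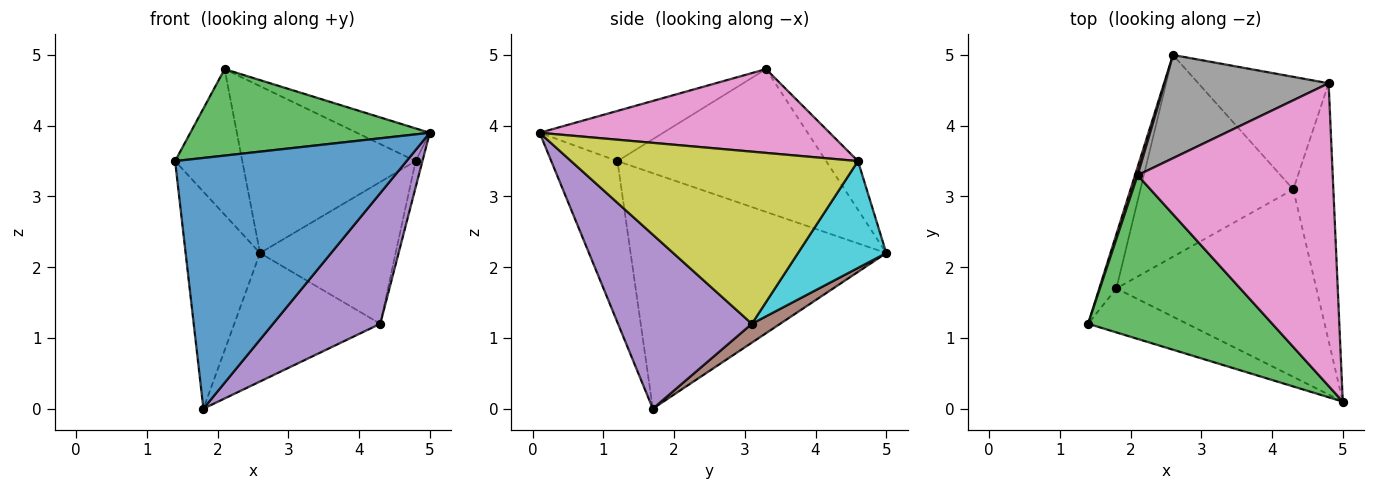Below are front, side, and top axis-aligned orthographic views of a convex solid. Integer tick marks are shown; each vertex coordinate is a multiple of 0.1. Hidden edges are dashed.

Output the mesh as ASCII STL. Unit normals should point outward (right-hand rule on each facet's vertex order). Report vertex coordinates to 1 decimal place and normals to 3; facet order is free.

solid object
 facet normal -0.271 -0.948 -0.166
  outer loop
   vertex 1.8 1.7 0.0
   vertex 5.0 0.1 3.9
   vertex 1.4 1.2 3.5
  endloop
 endfacet
 facet normal -0.958 0.279 -0.070
  outer loop
   vertex 1.8 1.7 0.0
   vertex 1.4 1.2 3.5
   vertex 2.6 5.0 2.2
  endloop
 endfacet
 facet normal -0.234 -0.454 0.860
  outer loop
   vertex 2.1 3.3 4.8
   vertex 1.4 1.2 3.5
   vertex 5.0 0.1 3.9
  endloop
 endfacet
 facet normal -0.952 0.306 0.017
  outer loop
   vertex 2.1 3.3 4.8
   vertex 2.6 5.0 2.2
   vertex 1.4 1.2 3.5
  endloop
 endfacet
 facet normal 0.581 -0.465 -0.668
  outer loop
   vertex 4.3 3.1 1.2
   vertex 5.0 0.1 3.9
   vertex 1.8 1.7 0.0
  endloop
 endfacet
 facet normal 0.104 0.534 -0.839
  outer loop
   vertex 4.3 3.1 1.2
   vertex 1.8 1.7 0.0
   vertex 2.6 5.0 2.2
  endloop
 endfacet
 facet normal 0.393 0.099 0.914
  outer loop
   vertex 4.8 4.6 3.5
   vertex 2.1 3.3 4.8
   vertex 5.0 0.1 3.9
  endloop
 endfacet
 facet normal -0.154 0.840 0.520
  outer loop
   vertex 4.8 4.6 3.5
   vertex 2.6 5.0 2.2
   vertex 2.1 3.3 4.8
  endloop
 endfacet
 facet normal 0.974 0.023 -0.227
  outer loop
   vertex 4.8 4.6 3.5
   vertex 5.0 0.1 3.9
   vertex 4.3 3.1 1.2
  endloop
 endfacet
 facet normal 0.454 0.698 -0.554
  outer loop
   vertex 4.8 4.6 3.5
   vertex 4.3 3.1 1.2
   vertex 2.6 5.0 2.2
  endloop
 endfacet
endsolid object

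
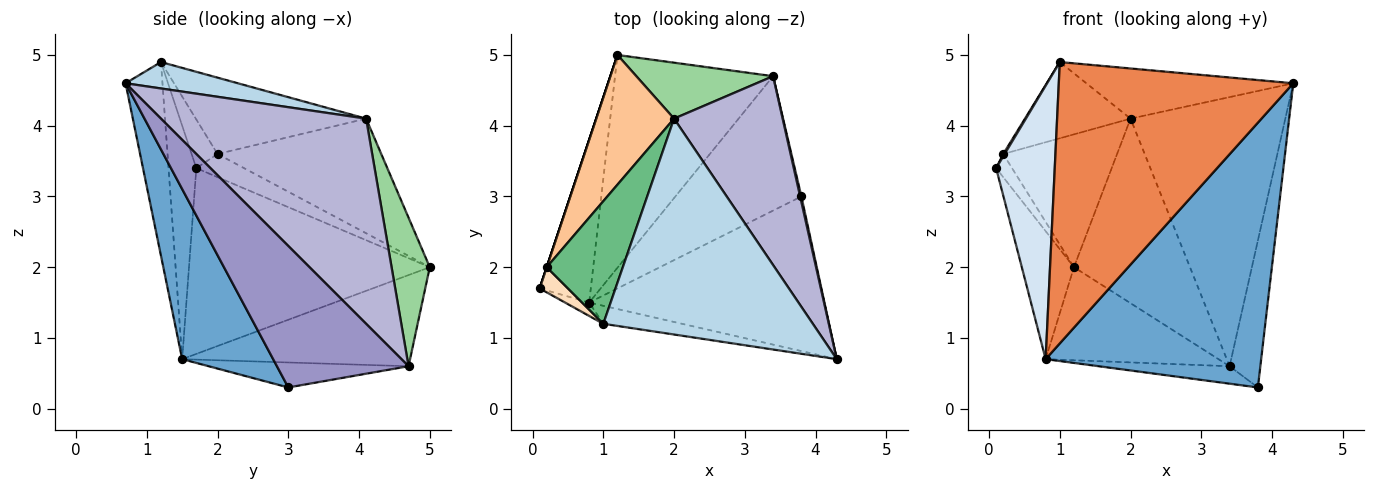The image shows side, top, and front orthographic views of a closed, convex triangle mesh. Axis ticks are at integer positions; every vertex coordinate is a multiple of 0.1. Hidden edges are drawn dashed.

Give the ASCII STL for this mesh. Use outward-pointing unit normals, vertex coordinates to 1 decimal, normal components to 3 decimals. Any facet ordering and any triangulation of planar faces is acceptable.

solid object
 facet normal 0.342 -0.811 -0.474
  outer loop
   vertex 0.8 1.5 0.7
   vertex 3.8 3.0 0.3
   vertex 4.3 0.7 4.6
  endloop
 endfacet
 facet normal -0.944 0.204 -0.260
  outer loop
   vertex 0.8 1.5 0.7
   vertex 0.1 1.7 3.4
   vertex 1.2 5.0 2.0
  endloop
 endfacet
 facet normal 0.122 0.225 0.967
  outer loop
   vertex 1.0 1.2 4.9
   vertex 4.3 0.7 4.6
   vertex 2.0 4.1 4.1
  endloop
 endfacet
 facet normal -0.428 -0.903 -0.044
  outer loop
   vertex 1.0 1.2 4.9
   vertex 0.1 1.7 3.4
   vertex 0.8 1.5 0.7
  endloop
 endfacet
 facet normal -0.155 -0.986 -0.063
  outer loop
   vertex 1.0 1.2 4.9
   vertex 0.8 1.5 0.7
   vertex 4.3 0.7 4.6
  endloop
 endfacet
 facet normal -0.949 0.316 0.000
  outer loop
   vertex 0.2 2.0 3.6
   vertex 1.2 5.0 2.0
   vertex 0.1 1.7 3.4
  endloop
 endfacet
 facet normal -0.717 0.499 0.487
  outer loop
   vertex 0.2 2.0 3.6
   vertex 2.0 4.1 4.1
   vertex 1.2 5.0 2.0
  endloop
 endfacet
 facet normal -0.863 -0.047 0.502
  outer loop
   vertex 0.2 2.0 3.6
   vertex 0.1 1.7 3.4
   vertex 1.0 1.2 4.9
  endloop
 endfacet
 facet normal -0.649 0.402 0.646
  outer loop
   vertex 0.2 2.0 3.6
   vertex 1.0 1.2 4.9
   vertex 2.0 4.1 4.1
  endloop
 endfacet
 facet normal 0.301 0.913 0.277
  outer loop
   vertex 3.4 4.7 0.6
   vertex 1.2 5.0 2.0
   vertex 2.0 4.1 4.1
  endloop
 endfacet
 facet normal -0.467 0.354 -0.810
  outer loop
   vertex 3.4 4.7 0.6
   vertex 0.8 1.5 0.7
   vertex 1.2 5.0 2.0
  endloop
 endfacet
 facet normal -0.193 0.126 -0.973
  outer loop
   vertex 3.4 4.7 0.6
   vertex 3.8 3.0 0.3
   vertex 0.8 1.5 0.7
  endloop
 endfacet
 facet normal 0.974 0.228 0.009
  outer loop
   vertex 3.4 4.7 0.6
   vertex 4.3 0.7 4.6
   vertex 3.8 3.0 0.3
  endloop
 endfacet
 facet normal 0.735 0.555 0.389
  outer loop
   vertex 3.4 4.7 0.6
   vertex 2.0 4.1 4.1
   vertex 4.3 0.7 4.6
  endloop
 endfacet
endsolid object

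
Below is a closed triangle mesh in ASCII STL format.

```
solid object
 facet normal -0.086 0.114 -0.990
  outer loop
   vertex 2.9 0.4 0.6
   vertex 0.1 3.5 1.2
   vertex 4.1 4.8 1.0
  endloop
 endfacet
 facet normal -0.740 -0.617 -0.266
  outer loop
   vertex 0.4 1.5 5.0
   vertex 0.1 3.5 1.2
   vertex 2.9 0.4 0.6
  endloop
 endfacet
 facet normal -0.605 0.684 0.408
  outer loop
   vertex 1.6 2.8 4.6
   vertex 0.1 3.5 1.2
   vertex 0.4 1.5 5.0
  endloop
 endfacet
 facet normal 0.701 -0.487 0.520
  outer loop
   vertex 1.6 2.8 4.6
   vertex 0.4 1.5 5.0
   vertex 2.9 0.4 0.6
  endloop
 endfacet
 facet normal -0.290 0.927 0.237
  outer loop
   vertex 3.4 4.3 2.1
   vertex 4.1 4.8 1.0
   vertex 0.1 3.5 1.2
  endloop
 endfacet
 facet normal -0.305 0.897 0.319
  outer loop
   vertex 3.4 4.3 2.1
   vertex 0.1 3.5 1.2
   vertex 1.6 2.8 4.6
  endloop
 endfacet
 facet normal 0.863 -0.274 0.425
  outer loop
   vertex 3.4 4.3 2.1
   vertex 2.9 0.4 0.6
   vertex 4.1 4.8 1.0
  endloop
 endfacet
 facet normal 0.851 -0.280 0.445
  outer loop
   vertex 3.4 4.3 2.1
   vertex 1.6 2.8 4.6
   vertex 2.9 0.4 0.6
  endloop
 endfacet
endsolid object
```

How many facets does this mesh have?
8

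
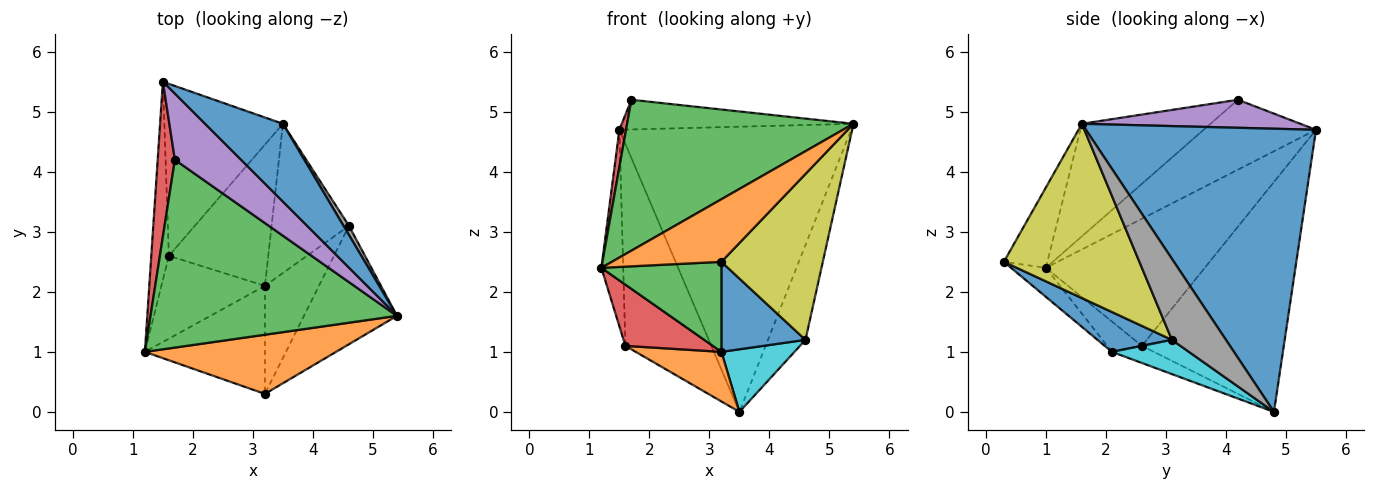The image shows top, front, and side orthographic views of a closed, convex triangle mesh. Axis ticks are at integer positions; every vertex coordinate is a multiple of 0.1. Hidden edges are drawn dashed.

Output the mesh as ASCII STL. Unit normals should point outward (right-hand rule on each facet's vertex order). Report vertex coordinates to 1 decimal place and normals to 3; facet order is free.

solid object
 facet normal 0.692 0.697 0.191
  outer loop
   vertex 3.5 4.8 0.0
   vertex 1.5 5.5 4.7
   vertex 5.4 1.6 4.8
  endloop
 endfacet
 facet normal -0.277 -0.698 0.660
  outer loop
   vertex 3.2 0.3 2.5
   vertex 5.4 1.6 4.8
   vertex 1.2 1.0 2.4
  endloop
 endfacet
 facet normal -0.335 -0.590 0.734
  outer loop
   vertex 1.7 4.2 5.2
   vertex 1.2 1.0 2.4
   vertex 5.4 1.6 4.8
  endloop
 endfacet
 facet normal -0.969 -0.057 0.239
  outer loop
   vertex 1.7 4.2 5.2
   vertex 1.5 5.5 4.7
   vertex 1.2 1.0 2.4
  endloop
 endfacet
 facet normal 0.361 0.383 0.851
  outer loop
   vertex 1.7 4.2 5.2
   vertex 5.4 1.6 4.8
   vertex 1.5 5.5 4.7
  endloop
 endfacet
 facet normal -0.981 0.135 -0.136
  outer loop
   vertex 1.6 2.6 1.1
   vertex 1.2 1.0 2.4
   vertex 1.5 5.5 4.7
  endloop
 endfacet
 facet normal -0.783 0.474 -0.404
  outer loop
   vertex 1.6 2.6 1.1
   vertex 1.5 5.5 4.7
   vertex 3.5 4.8 0.0
  endloop
 endfacet
 facet normal 0.820 0.570 0.055
  outer loop
   vertex 4.6 3.1 1.2
   vertex 3.5 4.8 0.0
   vertex 5.4 1.6 4.8
  endloop
 endfacet
 facet normal 0.736 -0.551 -0.393
  outer loop
   vertex 4.6 3.1 1.2
   vertex 5.4 1.6 4.8
   vertex 3.2 0.3 2.5
  endloop
 endfacet
 facet normal 0.378 -0.358 -0.854
  outer loop
   vertex 3.2 2.1 1.0
   vertex 3.5 4.8 0.0
   vertex 4.6 3.1 1.2
  endloop
 endfacet
 facet normal 0.493 -0.557 -0.668
  outer loop
   vertex 3.2 2.1 1.0
   vertex 4.6 3.1 1.2
   vertex 3.2 0.3 2.5
  endloop
 endfacet
 facet normal -0.160 -0.327 -0.931
  outer loop
   vertex 3.2 2.1 1.0
   vertex 1.6 2.6 1.1
   vertex 3.5 4.8 0.0
  endloop
 endfacet
 facet normal -0.183 -0.629 -0.755
  outer loop
   vertex 3.2 2.1 1.0
   vertex 3.2 0.3 2.5
   vertex 1.2 1.0 2.4
  endloop
 endfacet
 facet normal -0.230 -0.578 -0.783
  outer loop
   vertex 3.2 2.1 1.0
   vertex 1.2 1.0 2.4
   vertex 1.6 2.6 1.1
  endloop
 endfacet
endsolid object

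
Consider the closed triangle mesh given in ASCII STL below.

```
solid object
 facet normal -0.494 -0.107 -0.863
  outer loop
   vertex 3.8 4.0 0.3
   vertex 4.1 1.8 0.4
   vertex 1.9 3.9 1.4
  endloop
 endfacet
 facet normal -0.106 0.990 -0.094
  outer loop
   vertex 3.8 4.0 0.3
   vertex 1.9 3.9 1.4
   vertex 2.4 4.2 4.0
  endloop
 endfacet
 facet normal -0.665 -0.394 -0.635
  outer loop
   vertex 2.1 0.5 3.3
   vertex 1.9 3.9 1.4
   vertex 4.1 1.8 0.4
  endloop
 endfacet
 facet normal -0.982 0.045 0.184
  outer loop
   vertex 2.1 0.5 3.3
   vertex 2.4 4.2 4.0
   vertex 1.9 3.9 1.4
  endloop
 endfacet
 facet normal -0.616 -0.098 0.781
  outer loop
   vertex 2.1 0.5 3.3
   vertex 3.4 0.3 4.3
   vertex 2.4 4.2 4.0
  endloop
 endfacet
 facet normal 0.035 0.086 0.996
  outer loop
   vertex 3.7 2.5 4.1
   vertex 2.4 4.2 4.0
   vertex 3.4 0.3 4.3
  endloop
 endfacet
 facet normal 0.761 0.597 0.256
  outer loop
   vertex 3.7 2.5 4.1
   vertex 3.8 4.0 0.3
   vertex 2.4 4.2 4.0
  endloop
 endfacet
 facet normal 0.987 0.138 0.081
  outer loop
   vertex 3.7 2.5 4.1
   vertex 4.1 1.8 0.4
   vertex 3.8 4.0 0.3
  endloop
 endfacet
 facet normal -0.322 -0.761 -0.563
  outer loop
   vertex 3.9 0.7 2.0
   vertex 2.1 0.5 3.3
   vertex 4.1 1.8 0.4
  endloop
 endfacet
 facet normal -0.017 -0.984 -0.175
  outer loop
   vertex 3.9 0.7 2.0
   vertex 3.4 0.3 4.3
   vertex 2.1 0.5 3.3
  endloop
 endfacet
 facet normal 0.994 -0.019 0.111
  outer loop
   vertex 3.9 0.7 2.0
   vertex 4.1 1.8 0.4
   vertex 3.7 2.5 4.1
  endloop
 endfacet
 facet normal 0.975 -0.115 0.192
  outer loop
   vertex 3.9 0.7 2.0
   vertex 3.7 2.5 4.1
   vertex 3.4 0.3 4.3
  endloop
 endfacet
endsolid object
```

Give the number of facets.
12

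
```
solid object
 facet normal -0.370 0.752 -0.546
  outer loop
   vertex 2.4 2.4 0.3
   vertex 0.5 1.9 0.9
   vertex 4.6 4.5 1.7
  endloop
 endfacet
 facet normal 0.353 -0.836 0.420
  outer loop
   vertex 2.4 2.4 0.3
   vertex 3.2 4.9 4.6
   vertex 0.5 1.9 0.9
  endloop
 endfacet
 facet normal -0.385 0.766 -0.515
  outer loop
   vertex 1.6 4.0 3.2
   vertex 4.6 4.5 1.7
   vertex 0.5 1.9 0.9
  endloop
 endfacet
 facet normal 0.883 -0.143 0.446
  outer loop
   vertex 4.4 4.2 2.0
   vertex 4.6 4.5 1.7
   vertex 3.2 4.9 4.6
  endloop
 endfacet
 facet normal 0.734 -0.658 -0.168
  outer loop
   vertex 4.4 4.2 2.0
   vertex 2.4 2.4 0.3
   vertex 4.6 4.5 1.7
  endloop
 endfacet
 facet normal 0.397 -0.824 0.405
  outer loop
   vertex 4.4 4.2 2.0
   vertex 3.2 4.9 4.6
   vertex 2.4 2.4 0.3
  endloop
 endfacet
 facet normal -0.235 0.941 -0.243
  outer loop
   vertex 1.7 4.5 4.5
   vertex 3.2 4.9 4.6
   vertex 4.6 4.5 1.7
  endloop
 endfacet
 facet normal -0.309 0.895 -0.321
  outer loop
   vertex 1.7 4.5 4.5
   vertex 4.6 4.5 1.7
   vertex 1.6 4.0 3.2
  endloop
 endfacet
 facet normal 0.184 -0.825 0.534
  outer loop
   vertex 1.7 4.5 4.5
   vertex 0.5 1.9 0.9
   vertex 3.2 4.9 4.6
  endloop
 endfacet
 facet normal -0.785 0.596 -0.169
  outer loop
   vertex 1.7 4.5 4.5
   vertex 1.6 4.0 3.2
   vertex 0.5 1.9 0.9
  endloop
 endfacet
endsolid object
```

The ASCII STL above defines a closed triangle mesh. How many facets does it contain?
10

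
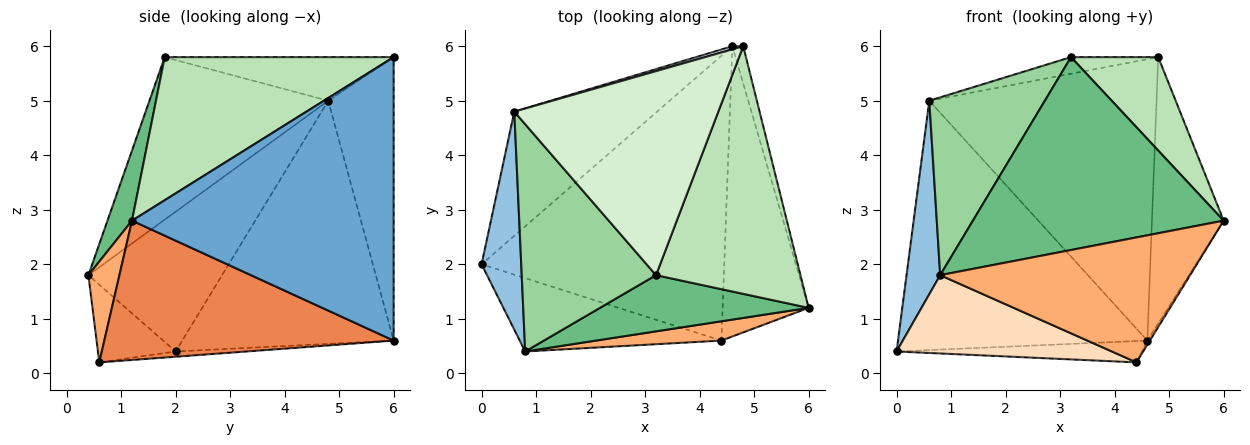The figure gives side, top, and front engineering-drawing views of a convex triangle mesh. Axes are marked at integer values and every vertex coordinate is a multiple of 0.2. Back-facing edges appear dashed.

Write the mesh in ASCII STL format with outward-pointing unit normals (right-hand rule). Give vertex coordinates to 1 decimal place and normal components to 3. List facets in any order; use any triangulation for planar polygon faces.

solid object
 facet normal 0.964 0.264 -0.037
  outer loop
   vertex 4.6 6.0 0.6
   vertex 4.8 6.0 5.8
   vertex 6.0 1.2 2.8
  endloop
 endfacet
 facet normal -0.935 -0.235 0.265
  outer loop
   vertex 0.6 4.8 5.0
   vertex 0.0 2.0 0.4
   vertex 0.8 0.4 1.8
  endloop
 endfacet
 facet normal -0.605 0.713 -0.355
  outer loop
   vertex 0.6 4.8 5.0
   vertex 4.6 6.0 0.6
   vertex 0.0 2.0 0.4
  endloop
 endfacet
 facet normal -0.277 0.961 0.011
  outer loop
   vertex 0.6 4.8 5.0
   vertex 4.8 6.0 5.8
   vertex 4.6 6.0 0.6
  endloop
 endfacet
 facet normal 0.851 0.007 -0.525
  outer loop
   vertex 4.4 0.6 0.2
   vertex 4.6 6.0 0.6
   vertex 6.0 1.2 2.8
  endloop
 endfacet
 facet normal 0.122 -0.981 0.151
  outer loop
   vertex 4.4 0.6 0.2
   vertex 6.0 1.2 2.8
   vertex 0.8 0.4 1.8
  endloop
 endfacet
 facet normal -0.022 0.075 -0.997
  outer loop
   vertex 4.4 0.6 0.2
   vertex 0.0 2.0 0.4
   vertex 4.6 6.0 0.6
  endloop
 endfacet
 facet normal -0.255 -0.706 -0.661
  outer loop
   vertex 4.4 0.6 0.2
   vertex 0.8 0.4 1.8
   vertex 0.0 2.0 0.4
  endloop
 endfacet
 facet normal 0.094 -0.956 0.278
  outer loop
   vertex 3.2 1.8 5.8
   vertex 0.8 0.4 1.8
   vertex 6.0 1.2 2.8
  endloop
 endfacet
 facet normal -0.690 -0.446 0.570
  outer loop
   vertex 3.2 1.8 5.8
   vertex 0.6 4.8 5.0
   vertex 0.8 0.4 1.8
  endloop
 endfacet
 facet normal 0.680 -0.259 0.686
  outer loop
   vertex 3.2 1.8 5.8
   vertex 6.0 1.2 2.8
   vertex 4.8 6.0 5.8
  endloop
 endfacet
 facet normal -0.208 0.079 0.975
  outer loop
   vertex 3.2 1.8 5.8
   vertex 4.8 6.0 5.8
   vertex 0.6 4.8 5.0
  endloop
 endfacet
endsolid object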